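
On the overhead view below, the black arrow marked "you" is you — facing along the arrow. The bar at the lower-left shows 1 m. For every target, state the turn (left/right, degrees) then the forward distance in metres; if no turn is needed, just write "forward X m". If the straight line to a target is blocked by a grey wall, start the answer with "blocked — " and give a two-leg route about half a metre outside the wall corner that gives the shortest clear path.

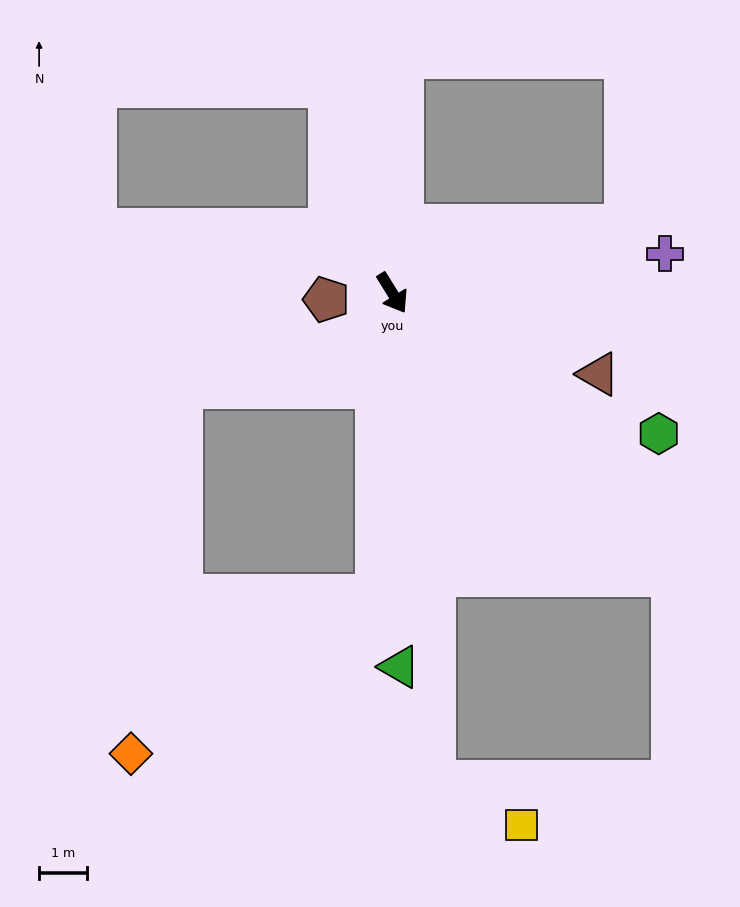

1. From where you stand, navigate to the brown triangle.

turn left 37°, forward 4.6 m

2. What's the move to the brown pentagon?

turn right 116°, forward 1.4 m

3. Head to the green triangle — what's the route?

turn right 31°, forward 7.7 m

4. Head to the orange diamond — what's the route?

blocked — turn right 35°, forward 6.3 m, then turn right 54°, forward 6.0 m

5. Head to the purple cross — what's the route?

turn left 66°, forward 5.7 m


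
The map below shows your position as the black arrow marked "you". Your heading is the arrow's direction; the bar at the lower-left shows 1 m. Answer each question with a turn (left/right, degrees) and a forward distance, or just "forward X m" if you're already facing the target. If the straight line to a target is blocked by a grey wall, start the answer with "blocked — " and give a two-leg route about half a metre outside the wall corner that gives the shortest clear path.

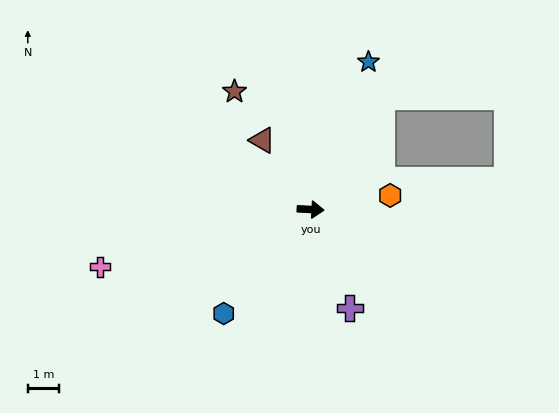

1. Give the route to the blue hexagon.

turn right 127°, forward 4.3 m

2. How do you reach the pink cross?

turn right 162°, forward 7.0 m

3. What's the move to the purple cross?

turn right 65°, forward 3.4 m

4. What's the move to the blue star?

turn left 72°, forward 5.0 m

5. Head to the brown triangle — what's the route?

turn left 128°, forward 2.7 m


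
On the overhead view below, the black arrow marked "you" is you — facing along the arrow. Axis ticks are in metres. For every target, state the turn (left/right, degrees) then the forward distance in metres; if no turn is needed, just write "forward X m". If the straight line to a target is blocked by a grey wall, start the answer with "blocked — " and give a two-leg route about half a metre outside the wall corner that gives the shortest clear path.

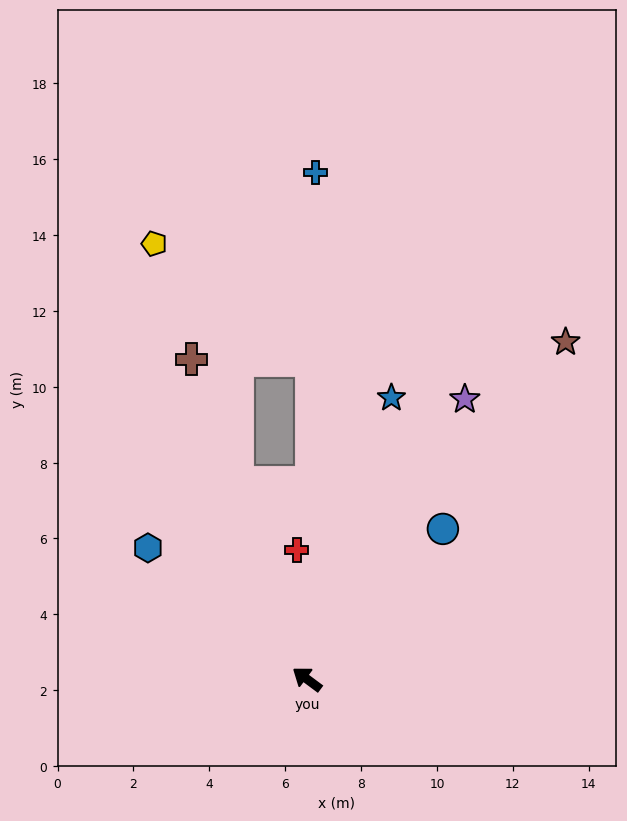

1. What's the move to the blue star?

turn right 70°, forward 7.7 m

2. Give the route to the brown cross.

turn right 34°, forward 9.0 m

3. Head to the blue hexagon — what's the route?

turn right 3°, forward 5.4 m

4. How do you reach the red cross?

turn right 49°, forward 3.4 m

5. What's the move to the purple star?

turn right 83°, forward 8.5 m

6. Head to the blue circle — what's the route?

turn right 95°, forward 5.3 m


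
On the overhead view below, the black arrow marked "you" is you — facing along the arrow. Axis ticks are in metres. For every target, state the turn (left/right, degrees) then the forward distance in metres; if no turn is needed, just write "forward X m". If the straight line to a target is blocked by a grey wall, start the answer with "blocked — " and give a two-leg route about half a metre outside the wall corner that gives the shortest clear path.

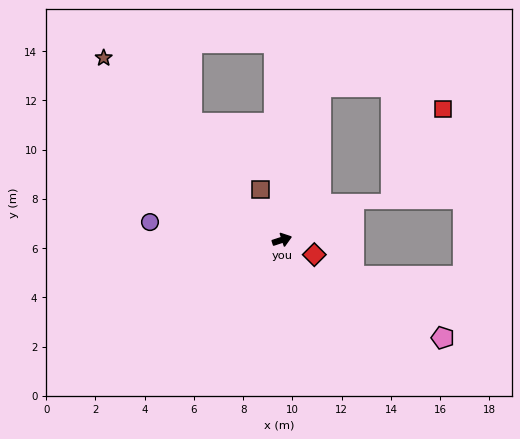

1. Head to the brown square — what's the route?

turn left 95°, forward 2.2 m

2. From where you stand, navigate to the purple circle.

turn left 154°, forward 5.4 m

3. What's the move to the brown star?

turn left 116°, forward 10.3 m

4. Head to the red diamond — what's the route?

turn right 43°, forward 1.4 m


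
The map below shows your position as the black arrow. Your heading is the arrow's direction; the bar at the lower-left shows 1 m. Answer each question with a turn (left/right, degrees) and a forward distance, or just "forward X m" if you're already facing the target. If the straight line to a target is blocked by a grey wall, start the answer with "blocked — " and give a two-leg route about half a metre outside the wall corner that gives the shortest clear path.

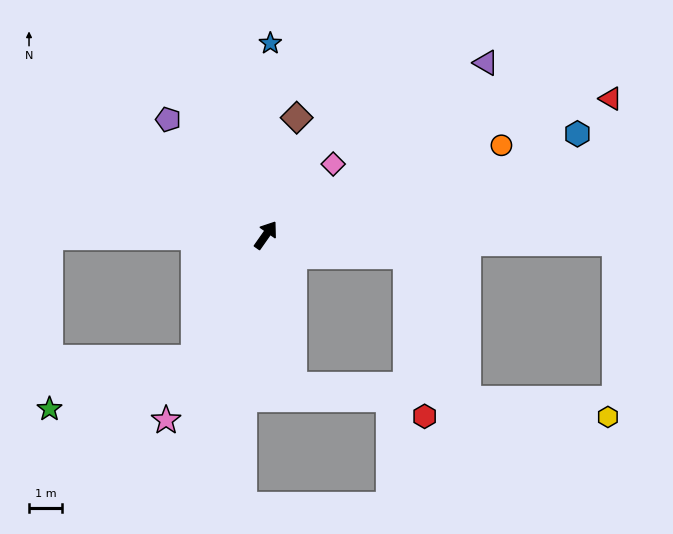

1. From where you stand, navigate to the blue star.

turn left 34°, forward 5.8 m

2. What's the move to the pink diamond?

turn right 8°, forward 2.9 m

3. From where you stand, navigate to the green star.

blocked — turn right 175°, forward 4.3 m, then turn right 41°, forward 4.6 m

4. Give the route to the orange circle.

turn right 34°, forward 7.6 m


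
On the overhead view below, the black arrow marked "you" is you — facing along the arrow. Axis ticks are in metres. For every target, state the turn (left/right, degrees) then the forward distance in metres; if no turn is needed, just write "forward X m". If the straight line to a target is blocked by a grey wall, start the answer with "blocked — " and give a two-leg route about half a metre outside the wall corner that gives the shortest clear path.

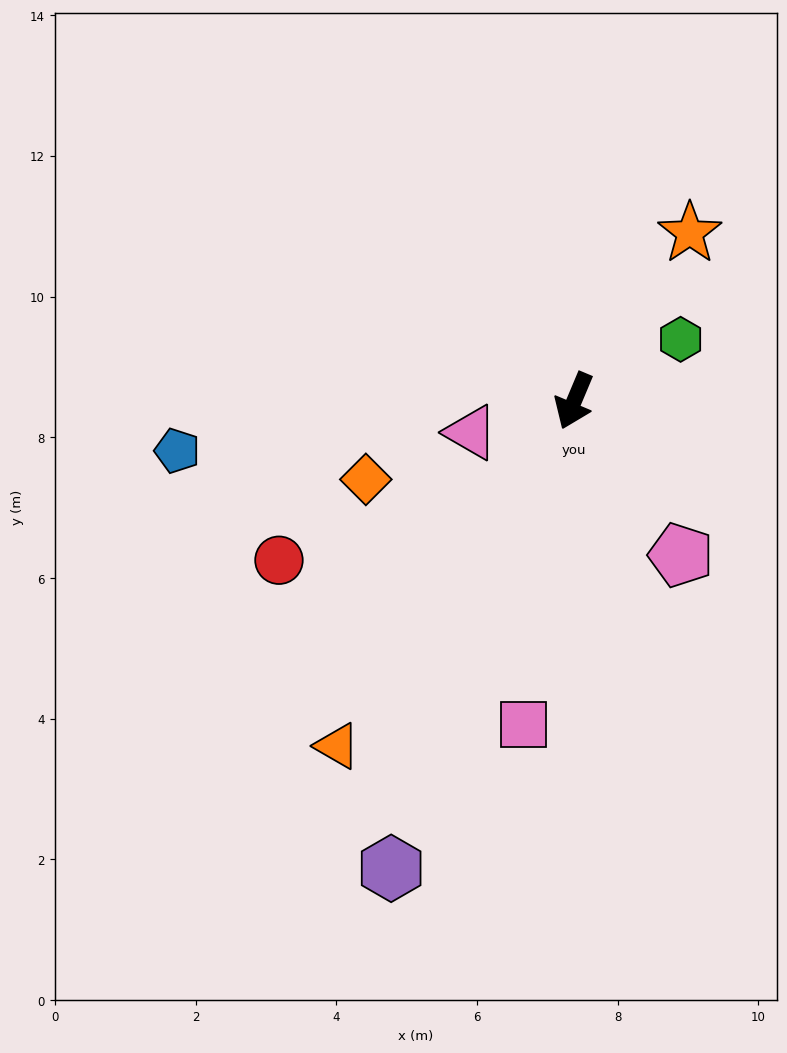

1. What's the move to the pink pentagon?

turn left 57°, forward 2.7 m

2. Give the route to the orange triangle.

turn right 12°, forward 5.9 m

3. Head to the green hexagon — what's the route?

turn left 143°, forward 1.7 m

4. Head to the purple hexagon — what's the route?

forward 7.1 m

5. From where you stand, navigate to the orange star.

turn left 168°, forward 2.9 m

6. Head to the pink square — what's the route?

turn left 14°, forward 4.7 m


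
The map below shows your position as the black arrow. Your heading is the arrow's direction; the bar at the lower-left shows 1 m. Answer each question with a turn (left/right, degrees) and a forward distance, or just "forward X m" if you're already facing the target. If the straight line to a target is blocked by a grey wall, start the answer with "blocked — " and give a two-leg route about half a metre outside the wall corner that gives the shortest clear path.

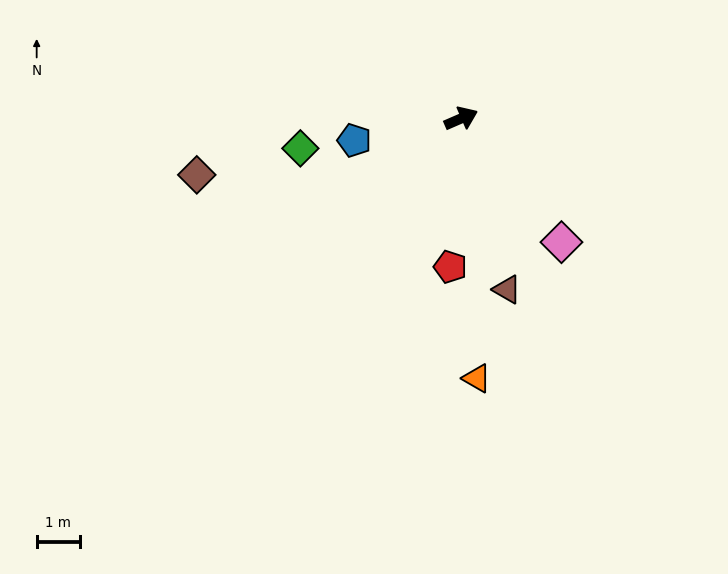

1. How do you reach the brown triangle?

turn right 98°, forward 4.1 m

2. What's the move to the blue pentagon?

turn left 168°, forward 2.5 m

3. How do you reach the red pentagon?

turn right 118°, forward 3.5 m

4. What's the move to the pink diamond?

turn right 74°, forward 3.7 m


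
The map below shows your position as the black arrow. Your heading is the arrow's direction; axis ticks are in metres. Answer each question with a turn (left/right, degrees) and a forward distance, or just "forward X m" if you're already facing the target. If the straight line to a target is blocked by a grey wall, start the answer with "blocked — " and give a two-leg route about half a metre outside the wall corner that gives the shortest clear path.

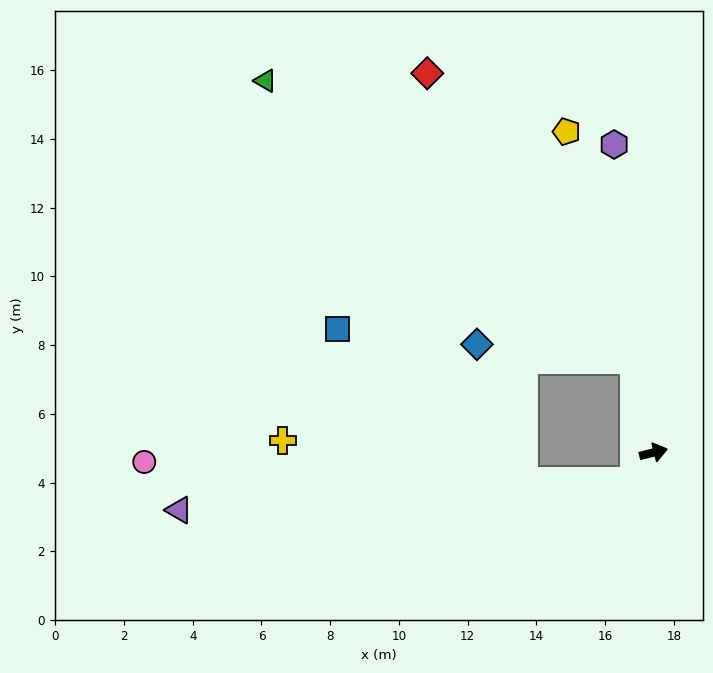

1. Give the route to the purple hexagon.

turn left 83°, forward 9.0 m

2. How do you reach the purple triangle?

blocked — turn right 137°, forward 1.0 m, then turn right 54°, forward 13.3 m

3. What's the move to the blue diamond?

blocked — turn left 87°, forward 2.8 m, then turn left 73°, forward 4.6 m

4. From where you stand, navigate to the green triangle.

blocked — turn left 87°, forward 2.8 m, then turn left 42°, forward 13.5 m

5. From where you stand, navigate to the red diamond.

blocked — turn left 87°, forward 2.8 m, then turn left 25°, forward 10.3 m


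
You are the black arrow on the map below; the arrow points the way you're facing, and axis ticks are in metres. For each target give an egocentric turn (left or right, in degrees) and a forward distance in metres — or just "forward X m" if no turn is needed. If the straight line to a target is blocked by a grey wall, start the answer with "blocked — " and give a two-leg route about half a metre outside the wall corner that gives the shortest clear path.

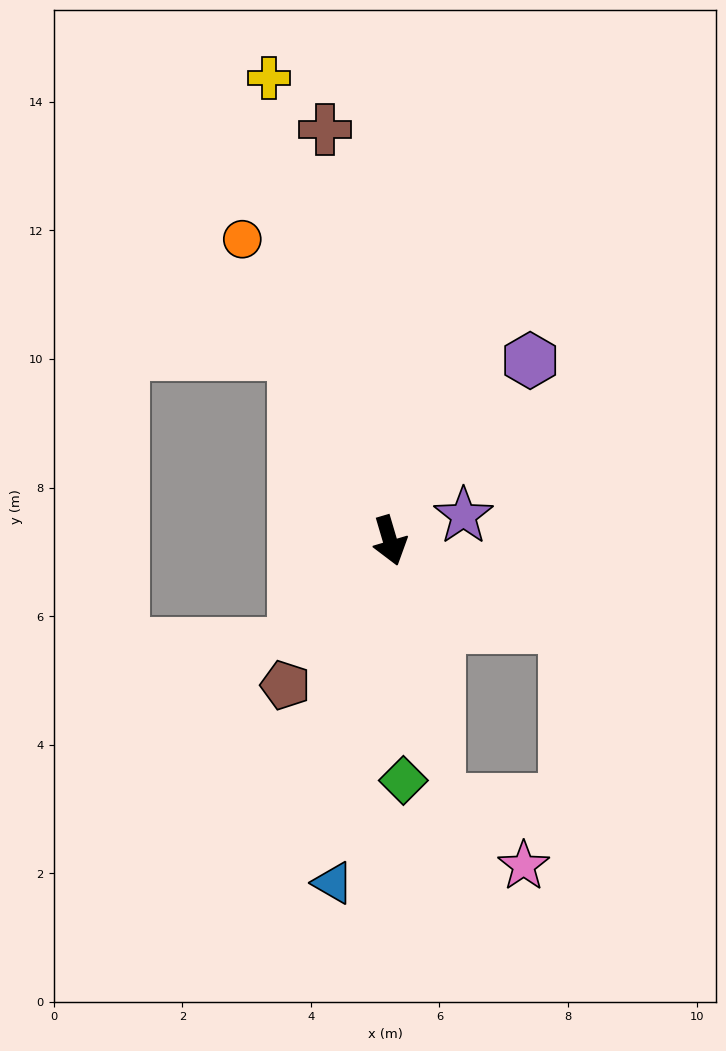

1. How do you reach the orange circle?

turn right 170°, forward 5.2 m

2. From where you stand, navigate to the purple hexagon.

turn left 126°, forward 3.6 m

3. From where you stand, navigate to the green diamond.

turn right 13°, forward 3.7 m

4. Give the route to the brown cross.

turn left 173°, forward 6.5 m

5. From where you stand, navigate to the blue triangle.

turn right 26°, forward 5.4 m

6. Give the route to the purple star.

turn left 92°, forward 1.2 m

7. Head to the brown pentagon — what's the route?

turn right 52°, forward 2.8 m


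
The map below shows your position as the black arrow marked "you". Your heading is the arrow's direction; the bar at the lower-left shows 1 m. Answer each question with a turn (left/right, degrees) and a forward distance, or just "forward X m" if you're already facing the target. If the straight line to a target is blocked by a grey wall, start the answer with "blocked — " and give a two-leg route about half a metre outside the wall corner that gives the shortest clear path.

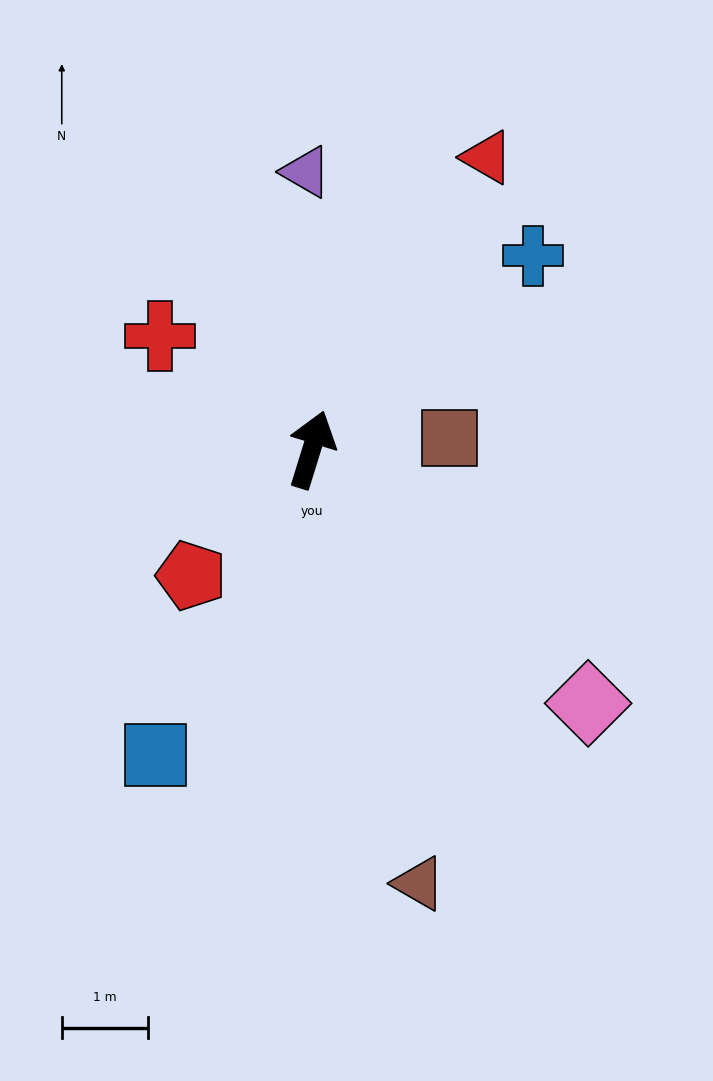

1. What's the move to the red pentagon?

turn left 154°, forward 2.0 m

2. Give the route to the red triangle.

turn right 14°, forward 3.9 m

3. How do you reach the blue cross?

turn right 32°, forward 3.4 m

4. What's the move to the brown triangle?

turn right 149°, forward 5.2 m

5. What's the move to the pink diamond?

turn right 115°, forward 4.3 m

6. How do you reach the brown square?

turn right 68°, forward 1.6 m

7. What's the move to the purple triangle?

turn left 18°, forward 3.2 m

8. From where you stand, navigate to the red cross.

turn left 70°, forward 2.2 m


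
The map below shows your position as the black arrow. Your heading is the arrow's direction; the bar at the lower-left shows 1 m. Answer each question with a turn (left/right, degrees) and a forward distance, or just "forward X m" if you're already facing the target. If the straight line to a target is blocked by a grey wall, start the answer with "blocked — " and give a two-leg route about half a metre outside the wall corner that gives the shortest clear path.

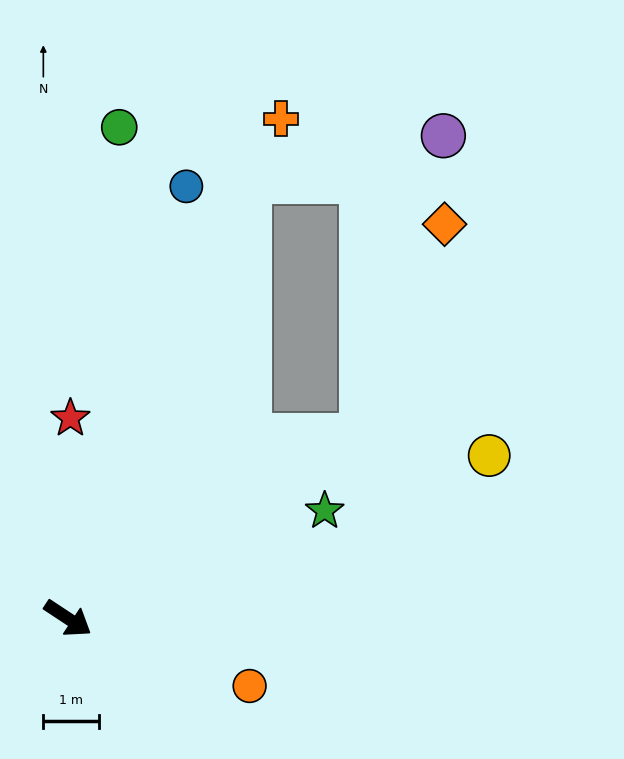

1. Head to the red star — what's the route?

turn left 123°, forward 3.6 m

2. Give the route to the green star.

turn left 56°, forward 5.0 m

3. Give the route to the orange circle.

turn left 13°, forward 3.5 m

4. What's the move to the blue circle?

turn left 108°, forward 8.1 m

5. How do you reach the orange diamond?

blocked — turn left 65°, forward 6.2 m, then turn left 37°, forward 4.1 m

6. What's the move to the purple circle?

blocked — turn left 101°, forward 8.5 m, then turn right 55°, forward 3.6 m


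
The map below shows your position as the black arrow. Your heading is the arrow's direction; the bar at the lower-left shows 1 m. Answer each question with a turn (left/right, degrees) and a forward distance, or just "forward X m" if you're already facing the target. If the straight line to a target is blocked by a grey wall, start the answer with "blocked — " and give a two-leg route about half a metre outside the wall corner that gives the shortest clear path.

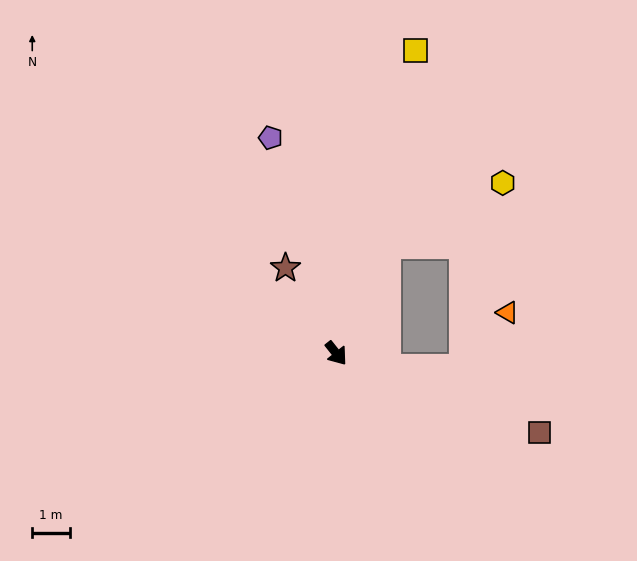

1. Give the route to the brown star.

turn left 172°, forward 2.6 m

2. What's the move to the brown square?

turn left 30°, forward 5.8 m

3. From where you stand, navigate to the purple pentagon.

turn left 158°, forward 6.0 m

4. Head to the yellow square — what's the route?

turn left 127°, forward 8.3 m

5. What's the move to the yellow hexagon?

blocked — turn left 118°, forward 3.2 m, then turn right 39°, forward 3.5 m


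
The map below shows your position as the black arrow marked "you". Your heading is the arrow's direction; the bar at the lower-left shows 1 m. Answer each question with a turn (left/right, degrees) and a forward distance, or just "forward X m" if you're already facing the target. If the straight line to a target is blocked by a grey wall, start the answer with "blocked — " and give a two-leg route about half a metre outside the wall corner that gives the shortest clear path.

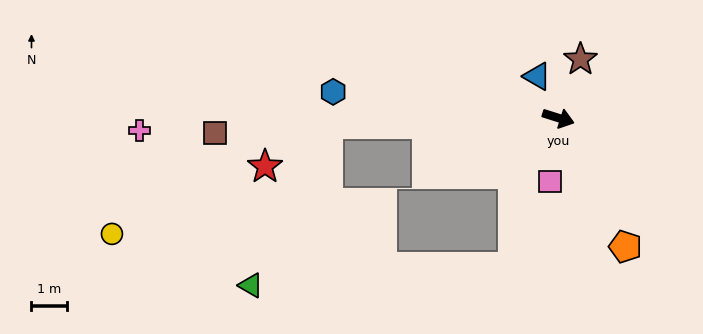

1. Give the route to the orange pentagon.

turn right 45°, forward 4.1 m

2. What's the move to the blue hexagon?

turn right 169°, forward 6.4 m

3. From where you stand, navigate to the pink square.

turn right 80°, forward 1.8 m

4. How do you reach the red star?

blocked — turn right 161°, forward 6.5 m, then turn left 32°, forward 2.1 m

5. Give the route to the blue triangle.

turn left 135°, forward 1.3 m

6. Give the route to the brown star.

turn left 87°, forward 1.8 m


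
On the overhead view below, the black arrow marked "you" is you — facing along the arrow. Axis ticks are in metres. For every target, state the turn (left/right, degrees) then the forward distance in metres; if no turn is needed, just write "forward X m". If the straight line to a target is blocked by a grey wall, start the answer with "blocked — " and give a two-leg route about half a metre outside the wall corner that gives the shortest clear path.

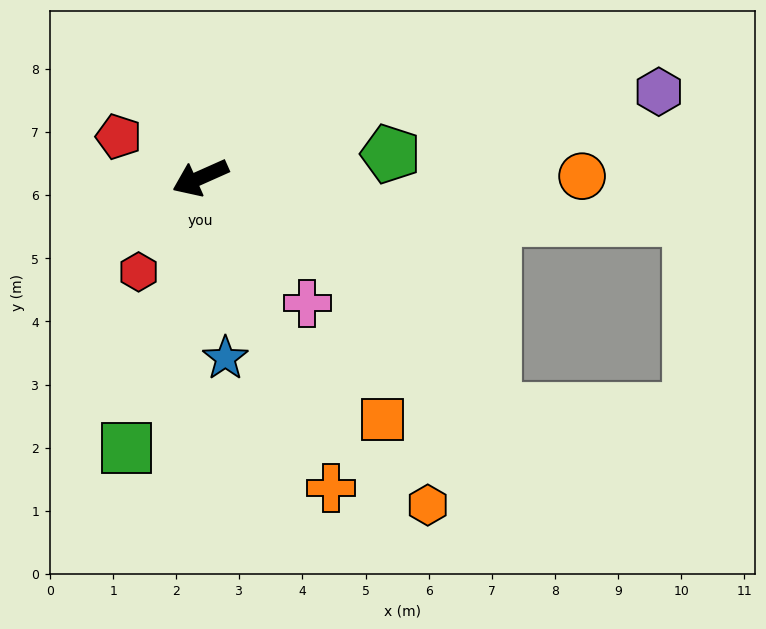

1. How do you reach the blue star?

turn left 74°, forward 2.9 m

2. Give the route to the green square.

turn left 51°, forward 4.4 m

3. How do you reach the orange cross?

turn left 89°, forward 5.3 m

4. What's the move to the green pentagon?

turn left 163°, forward 3.0 m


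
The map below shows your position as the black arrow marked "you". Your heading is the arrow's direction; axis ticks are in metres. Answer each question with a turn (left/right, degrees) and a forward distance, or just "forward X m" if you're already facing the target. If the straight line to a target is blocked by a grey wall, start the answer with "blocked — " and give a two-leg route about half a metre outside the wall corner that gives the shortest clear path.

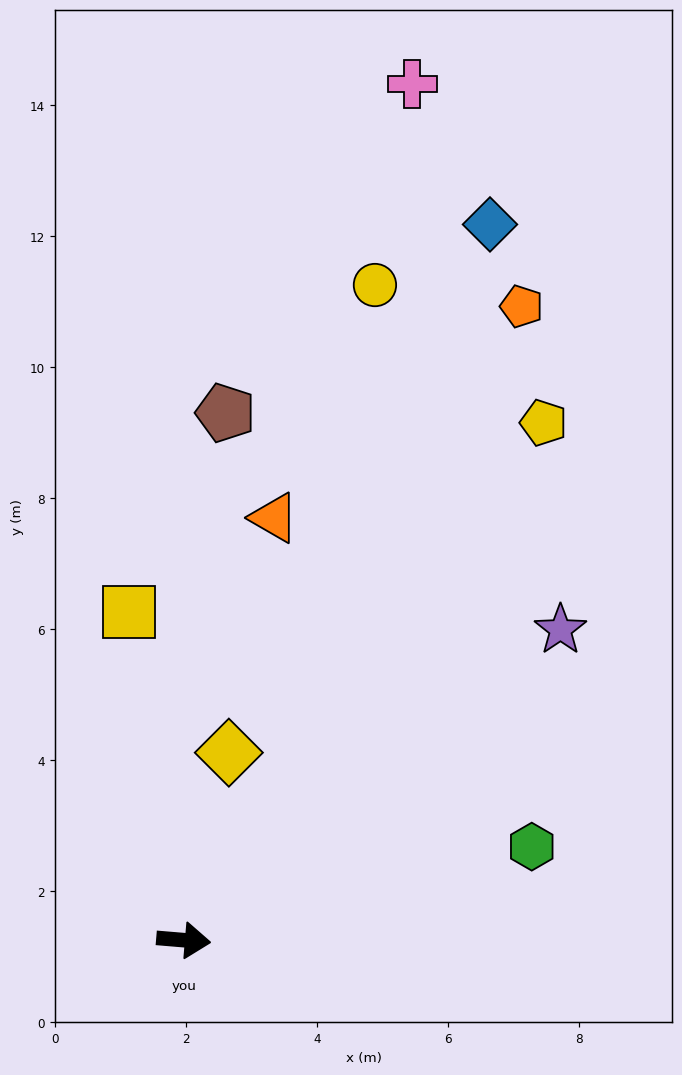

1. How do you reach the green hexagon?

turn left 20°, forward 5.5 m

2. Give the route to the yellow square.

turn left 104°, forward 5.1 m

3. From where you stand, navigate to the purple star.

turn left 44°, forward 7.5 m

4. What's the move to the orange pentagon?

turn left 67°, forward 11.0 m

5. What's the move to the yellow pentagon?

turn left 60°, forward 9.6 m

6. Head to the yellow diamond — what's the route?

turn left 81°, forward 2.9 m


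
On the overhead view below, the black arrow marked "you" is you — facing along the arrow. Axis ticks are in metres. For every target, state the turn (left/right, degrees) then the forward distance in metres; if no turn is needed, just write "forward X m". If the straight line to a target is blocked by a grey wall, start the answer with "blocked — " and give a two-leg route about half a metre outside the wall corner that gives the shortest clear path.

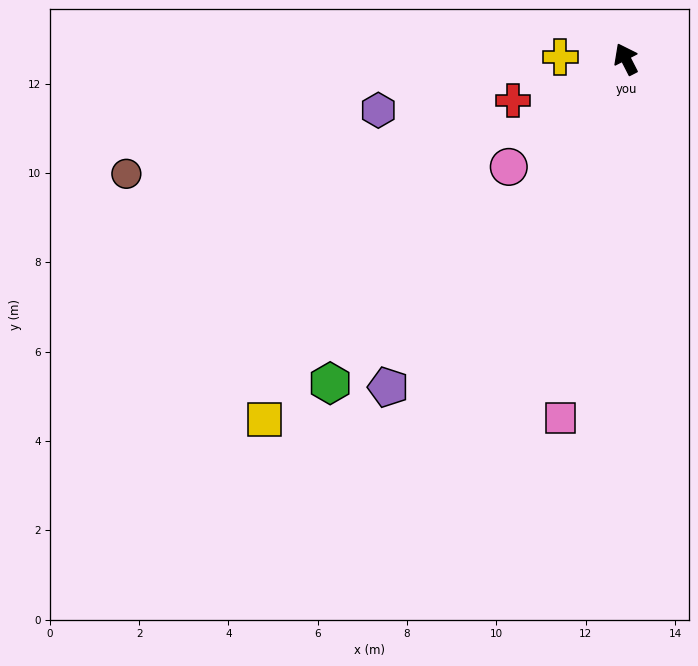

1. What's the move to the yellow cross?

turn left 61°, forward 1.5 m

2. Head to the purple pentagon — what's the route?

turn left 117°, forward 9.1 m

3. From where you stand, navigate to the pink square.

turn left 143°, forward 8.2 m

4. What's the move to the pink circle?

turn left 106°, forward 3.6 m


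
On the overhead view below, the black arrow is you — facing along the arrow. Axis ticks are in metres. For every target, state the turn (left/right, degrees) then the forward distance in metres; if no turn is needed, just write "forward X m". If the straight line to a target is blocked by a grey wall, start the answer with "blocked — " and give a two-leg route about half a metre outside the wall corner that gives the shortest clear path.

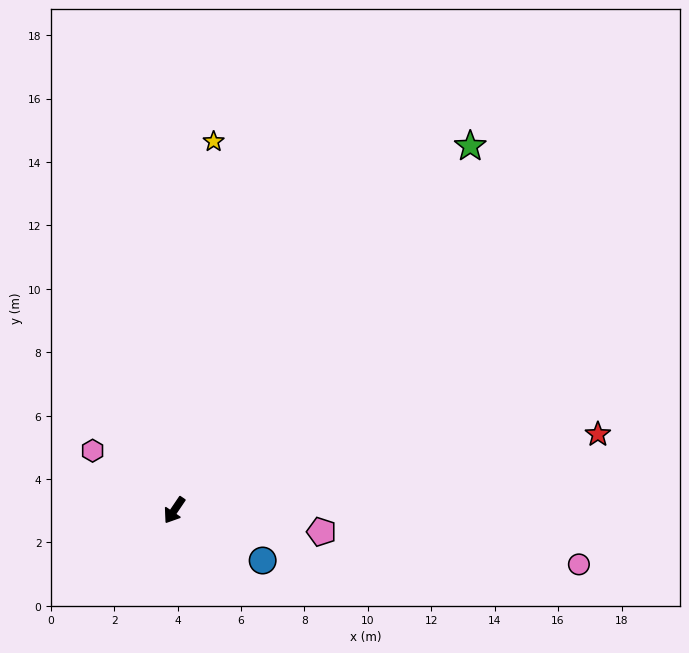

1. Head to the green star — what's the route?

turn left 175°, forward 14.8 m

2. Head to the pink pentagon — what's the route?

turn left 116°, forward 4.7 m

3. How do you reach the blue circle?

turn left 94°, forward 3.2 m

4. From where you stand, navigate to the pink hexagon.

turn right 92°, forward 3.2 m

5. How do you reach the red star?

turn left 134°, forward 13.6 m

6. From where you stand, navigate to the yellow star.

turn right 152°, forward 11.7 m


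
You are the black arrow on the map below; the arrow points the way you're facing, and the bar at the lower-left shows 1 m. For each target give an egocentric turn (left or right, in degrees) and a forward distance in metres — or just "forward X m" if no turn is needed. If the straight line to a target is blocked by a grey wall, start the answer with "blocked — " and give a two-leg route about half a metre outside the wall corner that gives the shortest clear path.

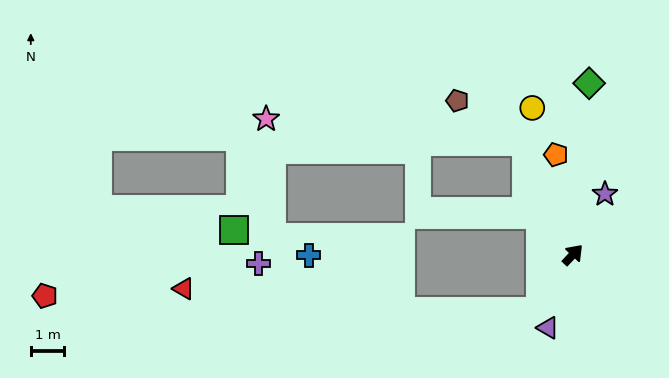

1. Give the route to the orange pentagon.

turn left 53°, forward 3.0 m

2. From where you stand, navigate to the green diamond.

turn left 38°, forward 5.2 m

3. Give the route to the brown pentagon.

blocked — turn left 66°, forward 3.6 m, then turn left 36°, forward 2.4 m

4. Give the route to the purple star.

turn left 15°, forward 2.1 m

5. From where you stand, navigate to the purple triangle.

turn right 156°, forward 2.3 m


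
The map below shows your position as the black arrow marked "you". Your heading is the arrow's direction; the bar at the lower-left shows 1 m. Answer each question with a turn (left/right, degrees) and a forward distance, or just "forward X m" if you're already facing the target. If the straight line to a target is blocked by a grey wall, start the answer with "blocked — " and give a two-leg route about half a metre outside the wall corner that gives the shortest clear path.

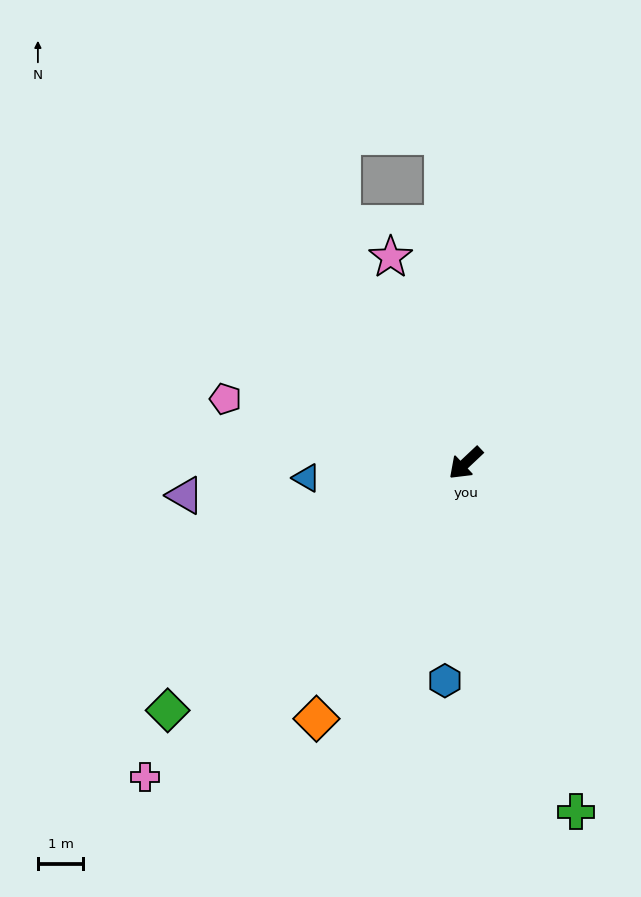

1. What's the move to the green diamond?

turn right 4°, forward 8.6 m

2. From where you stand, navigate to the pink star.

turn right 113°, forward 4.9 m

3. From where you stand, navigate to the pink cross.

forward 9.9 m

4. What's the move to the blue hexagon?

turn left 41°, forward 4.8 m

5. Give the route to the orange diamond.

turn left 16°, forward 6.6 m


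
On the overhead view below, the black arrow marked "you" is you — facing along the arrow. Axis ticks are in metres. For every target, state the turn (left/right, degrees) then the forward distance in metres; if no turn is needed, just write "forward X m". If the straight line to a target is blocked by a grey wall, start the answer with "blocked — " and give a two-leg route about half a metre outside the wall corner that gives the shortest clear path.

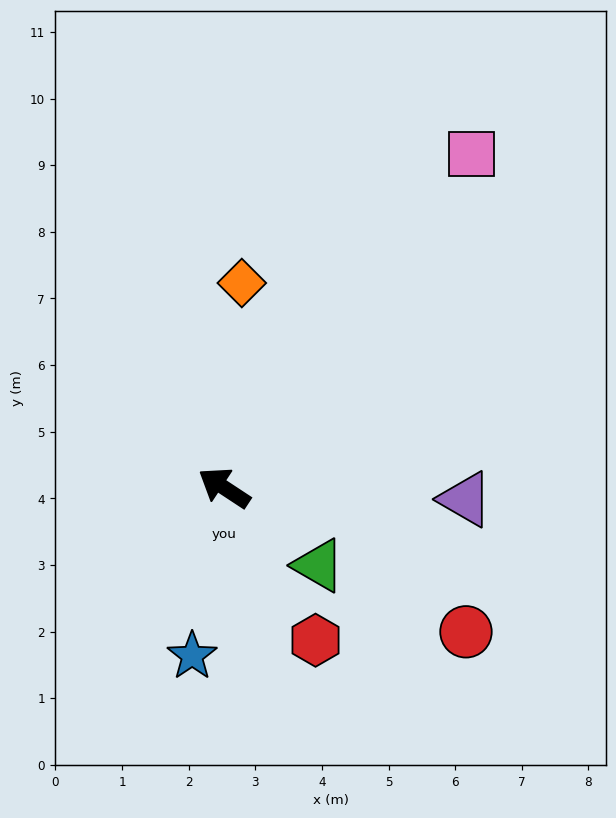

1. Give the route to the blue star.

turn left 113°, forward 2.6 m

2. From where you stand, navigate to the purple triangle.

turn right 149°, forward 3.6 m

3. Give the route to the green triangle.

turn left 174°, forward 1.8 m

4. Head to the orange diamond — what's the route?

turn right 62°, forward 3.1 m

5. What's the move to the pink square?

turn right 93°, forward 6.2 m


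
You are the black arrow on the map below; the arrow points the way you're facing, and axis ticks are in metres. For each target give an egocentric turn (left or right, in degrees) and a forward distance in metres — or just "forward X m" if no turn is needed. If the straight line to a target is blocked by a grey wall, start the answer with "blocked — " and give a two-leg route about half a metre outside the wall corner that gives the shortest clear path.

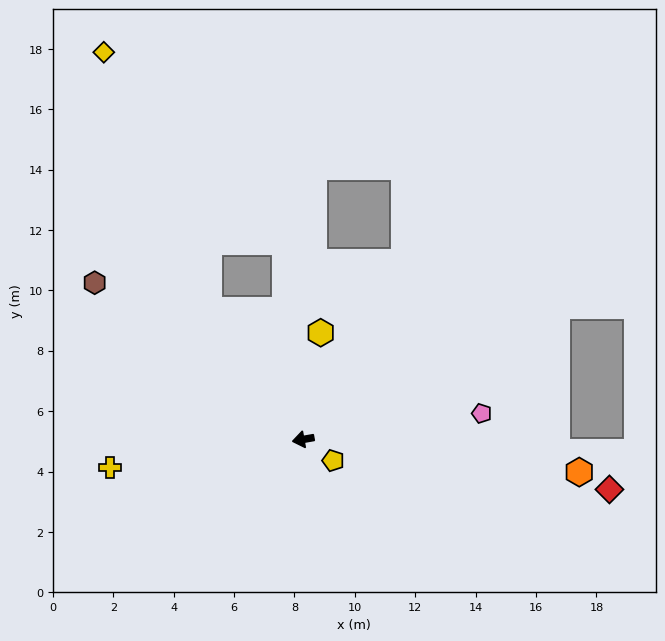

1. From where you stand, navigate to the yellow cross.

forward 6.5 m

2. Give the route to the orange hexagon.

turn left 163°, forward 9.2 m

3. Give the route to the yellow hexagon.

turn right 109°, forward 3.6 m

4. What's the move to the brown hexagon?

turn right 47°, forward 8.6 m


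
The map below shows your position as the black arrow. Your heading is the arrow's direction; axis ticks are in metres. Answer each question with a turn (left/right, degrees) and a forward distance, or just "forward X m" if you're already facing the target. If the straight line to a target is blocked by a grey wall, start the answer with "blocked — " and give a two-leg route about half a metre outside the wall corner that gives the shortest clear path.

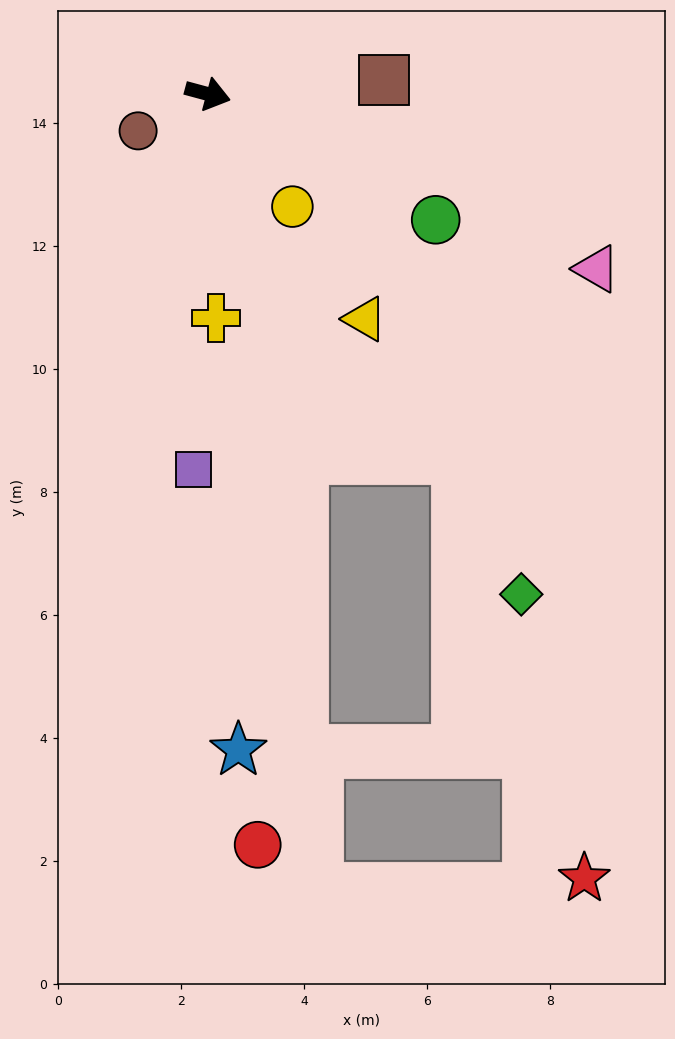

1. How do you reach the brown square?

turn left 20°, forward 2.9 m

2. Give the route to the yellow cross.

turn right 73°, forward 3.6 m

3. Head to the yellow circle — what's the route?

turn right 38°, forward 2.3 m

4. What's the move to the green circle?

turn right 14°, forward 4.2 m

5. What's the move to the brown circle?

turn right 137°, forward 1.3 m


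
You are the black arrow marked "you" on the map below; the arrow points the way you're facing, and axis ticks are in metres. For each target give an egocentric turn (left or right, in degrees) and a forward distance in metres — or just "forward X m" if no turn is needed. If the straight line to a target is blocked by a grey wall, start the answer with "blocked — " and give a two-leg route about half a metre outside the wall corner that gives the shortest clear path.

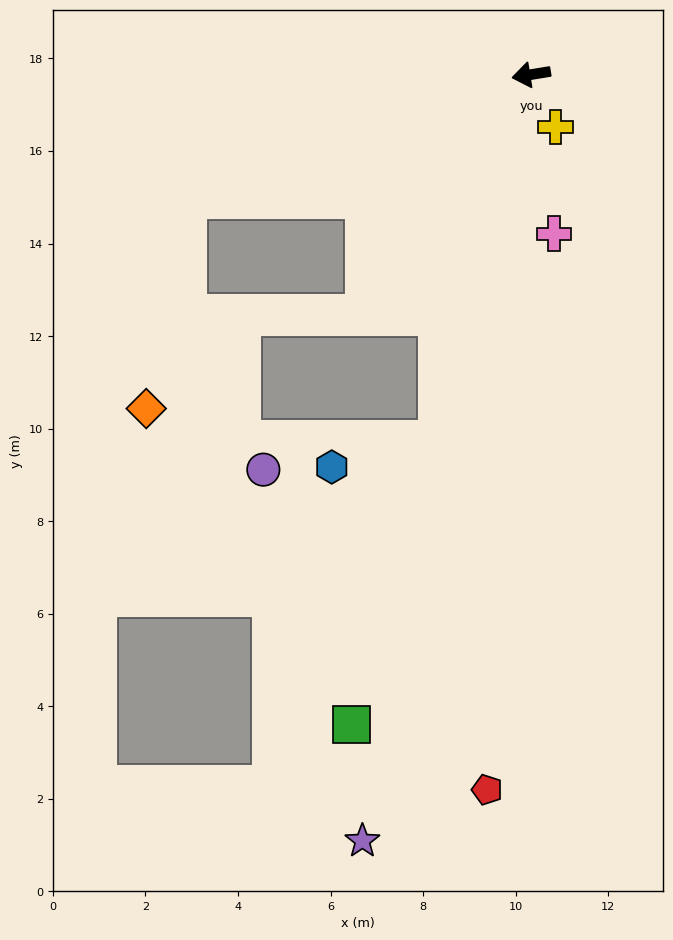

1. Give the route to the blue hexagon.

blocked — turn left 66°, forward 8.1 m, then turn right 61°, forward 2.4 m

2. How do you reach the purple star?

turn left 68°, forward 17.0 m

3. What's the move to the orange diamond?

blocked — turn left 11°, forward 7.9 m, then turn left 59°, forward 4.6 m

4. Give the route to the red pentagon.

turn left 77°, forward 15.5 m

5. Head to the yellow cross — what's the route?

turn left 106°, forward 1.2 m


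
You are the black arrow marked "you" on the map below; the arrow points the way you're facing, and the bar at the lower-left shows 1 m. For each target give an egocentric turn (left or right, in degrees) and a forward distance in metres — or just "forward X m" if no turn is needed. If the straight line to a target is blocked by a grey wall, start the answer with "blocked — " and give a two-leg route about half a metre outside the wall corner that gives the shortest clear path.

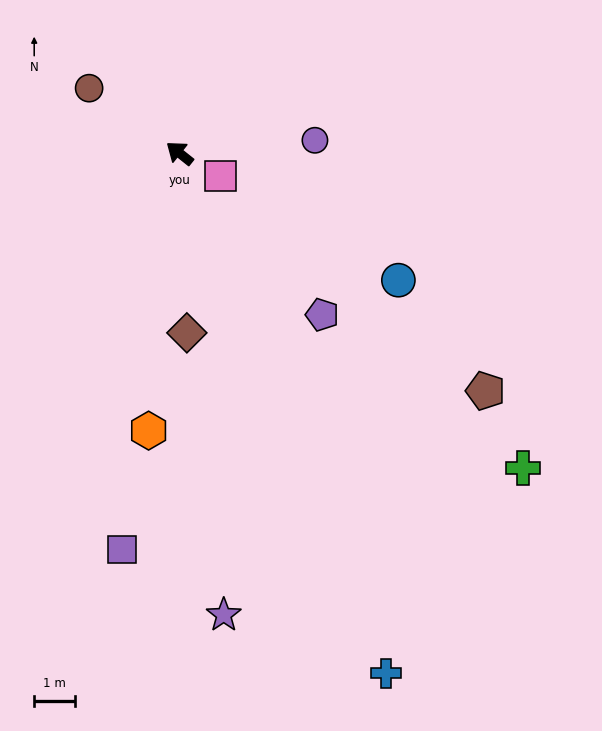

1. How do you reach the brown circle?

turn left 3°, forward 2.7 m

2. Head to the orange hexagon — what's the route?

turn left 122°, forward 6.8 m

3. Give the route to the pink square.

turn right 171°, forward 1.1 m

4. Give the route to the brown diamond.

turn left 131°, forward 4.4 m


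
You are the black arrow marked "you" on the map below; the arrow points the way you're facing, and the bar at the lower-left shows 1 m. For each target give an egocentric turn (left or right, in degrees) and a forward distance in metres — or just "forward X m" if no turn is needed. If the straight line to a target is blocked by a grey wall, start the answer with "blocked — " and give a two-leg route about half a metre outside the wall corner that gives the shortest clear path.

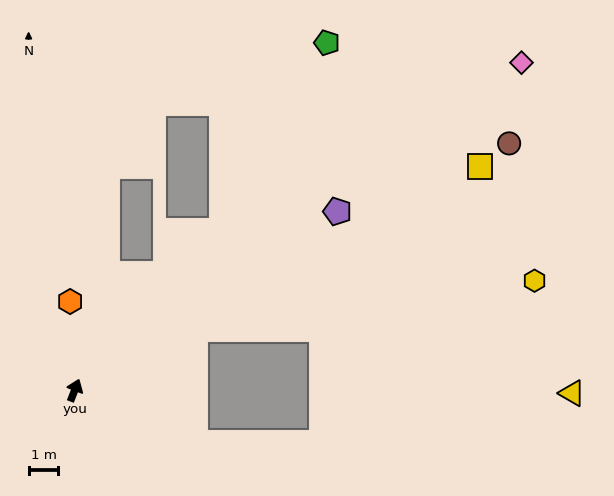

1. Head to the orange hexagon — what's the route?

turn left 24°, forward 3.0 m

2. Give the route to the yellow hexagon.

blocked — turn right 42°, forward 4.5 m, then turn right 18°, forward 11.5 m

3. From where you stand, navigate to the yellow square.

turn right 40°, forward 15.6 m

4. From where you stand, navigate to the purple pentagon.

turn right 35°, forward 10.7 m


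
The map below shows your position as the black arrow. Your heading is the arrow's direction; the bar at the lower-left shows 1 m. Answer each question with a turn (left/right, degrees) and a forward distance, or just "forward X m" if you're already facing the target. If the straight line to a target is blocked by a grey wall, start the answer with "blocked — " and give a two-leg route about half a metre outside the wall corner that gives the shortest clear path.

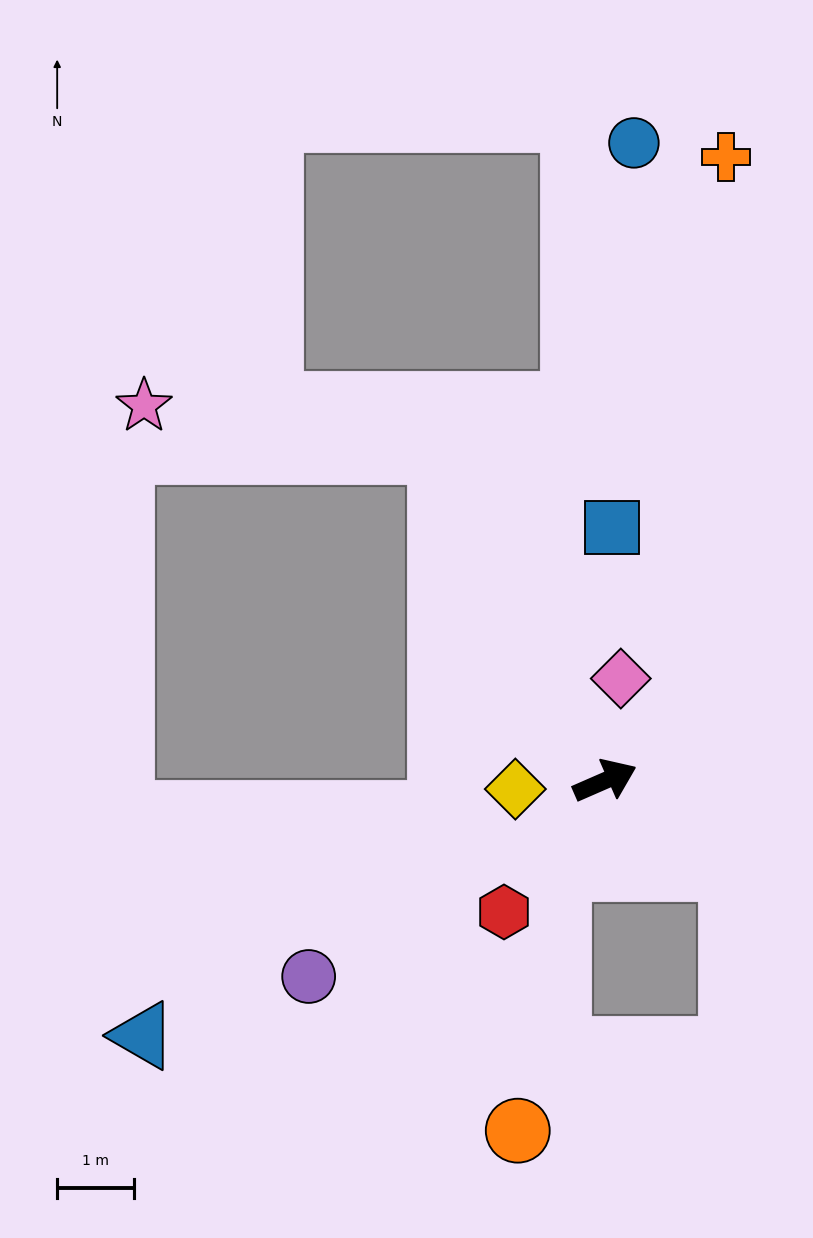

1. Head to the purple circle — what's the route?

turn right 170°, forward 4.6 m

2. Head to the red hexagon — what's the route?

turn right 151°, forward 2.2 m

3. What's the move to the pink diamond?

turn left 58°, forward 1.3 m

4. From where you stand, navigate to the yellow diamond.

turn left 162°, forward 1.2 m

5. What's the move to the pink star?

blocked — turn left 93°, forward 4.8 m, then turn left 55°, forward 3.9 m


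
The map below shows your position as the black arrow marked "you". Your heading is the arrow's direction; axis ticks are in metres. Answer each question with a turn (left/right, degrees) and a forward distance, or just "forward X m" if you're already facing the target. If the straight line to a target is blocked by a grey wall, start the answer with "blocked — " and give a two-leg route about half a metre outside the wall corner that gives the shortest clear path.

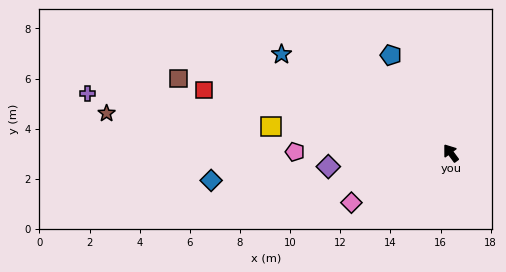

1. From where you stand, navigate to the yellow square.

turn left 45°, forward 7.2 m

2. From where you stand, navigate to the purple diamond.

turn left 60°, forward 4.9 m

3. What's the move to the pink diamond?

turn left 80°, forward 4.4 m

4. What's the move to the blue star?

turn left 23°, forward 7.8 m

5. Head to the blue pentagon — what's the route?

turn right 5°, forward 4.6 m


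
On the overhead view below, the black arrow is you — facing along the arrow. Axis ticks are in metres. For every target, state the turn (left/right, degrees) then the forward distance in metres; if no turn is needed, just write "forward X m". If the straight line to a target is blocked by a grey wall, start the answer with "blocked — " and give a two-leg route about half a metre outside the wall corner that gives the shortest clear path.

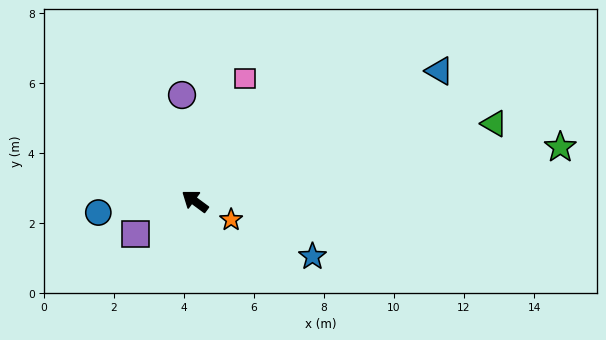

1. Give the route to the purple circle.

turn right 47°, forward 3.1 m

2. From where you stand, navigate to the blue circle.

turn left 43°, forward 2.8 m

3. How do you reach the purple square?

turn left 65°, forward 1.9 m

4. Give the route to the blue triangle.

turn right 115°, forward 7.9 m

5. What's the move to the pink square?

turn right 76°, forward 3.8 m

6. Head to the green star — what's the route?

turn right 135°, forward 10.5 m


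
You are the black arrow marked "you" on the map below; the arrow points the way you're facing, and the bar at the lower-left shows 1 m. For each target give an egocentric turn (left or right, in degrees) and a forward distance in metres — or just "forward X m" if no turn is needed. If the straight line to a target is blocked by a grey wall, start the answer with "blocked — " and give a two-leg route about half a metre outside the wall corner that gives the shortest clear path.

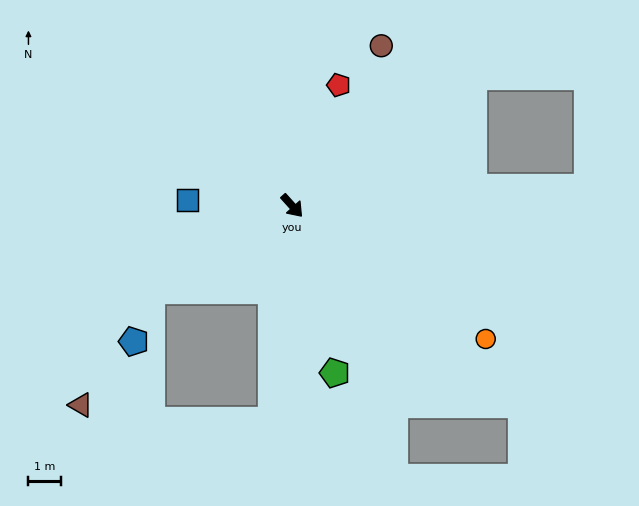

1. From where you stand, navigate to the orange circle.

turn left 14°, forward 7.2 m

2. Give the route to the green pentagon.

turn right 28°, forward 5.3 m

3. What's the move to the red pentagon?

turn left 117°, forward 4.0 m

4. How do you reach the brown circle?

turn left 109°, forward 5.6 m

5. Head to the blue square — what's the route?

turn right 135°, forward 3.2 m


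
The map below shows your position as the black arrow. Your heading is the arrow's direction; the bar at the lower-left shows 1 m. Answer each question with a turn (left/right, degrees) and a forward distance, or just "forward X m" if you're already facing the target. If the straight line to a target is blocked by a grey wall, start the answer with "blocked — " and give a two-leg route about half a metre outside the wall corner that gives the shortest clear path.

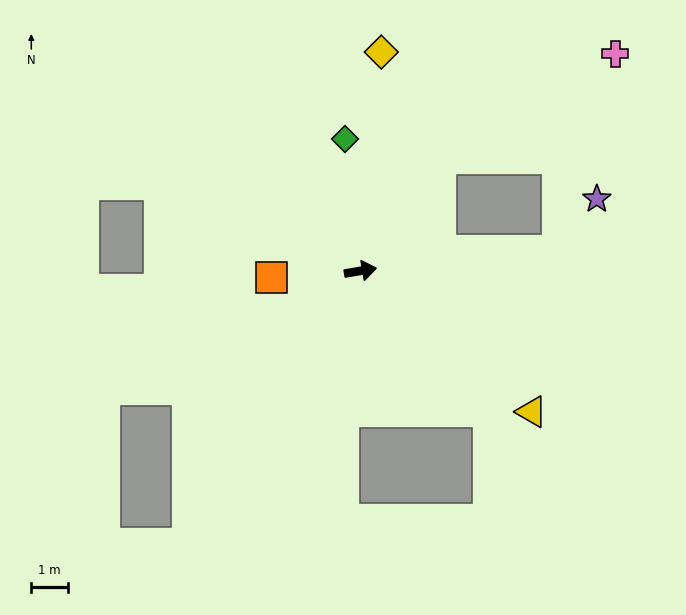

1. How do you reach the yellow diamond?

turn left 75°, forward 6.0 m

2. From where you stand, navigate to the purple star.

blocked — turn right 4°, forward 5.4 m, then turn left 47°, forward 1.8 m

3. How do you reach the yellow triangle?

turn right 49°, forward 6.1 m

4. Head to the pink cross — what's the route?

blocked — turn left 45°, forward 3.8 m, then turn right 24°, forward 5.6 m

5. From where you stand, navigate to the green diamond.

turn left 87°, forward 3.6 m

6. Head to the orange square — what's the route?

turn left 175°, forward 2.4 m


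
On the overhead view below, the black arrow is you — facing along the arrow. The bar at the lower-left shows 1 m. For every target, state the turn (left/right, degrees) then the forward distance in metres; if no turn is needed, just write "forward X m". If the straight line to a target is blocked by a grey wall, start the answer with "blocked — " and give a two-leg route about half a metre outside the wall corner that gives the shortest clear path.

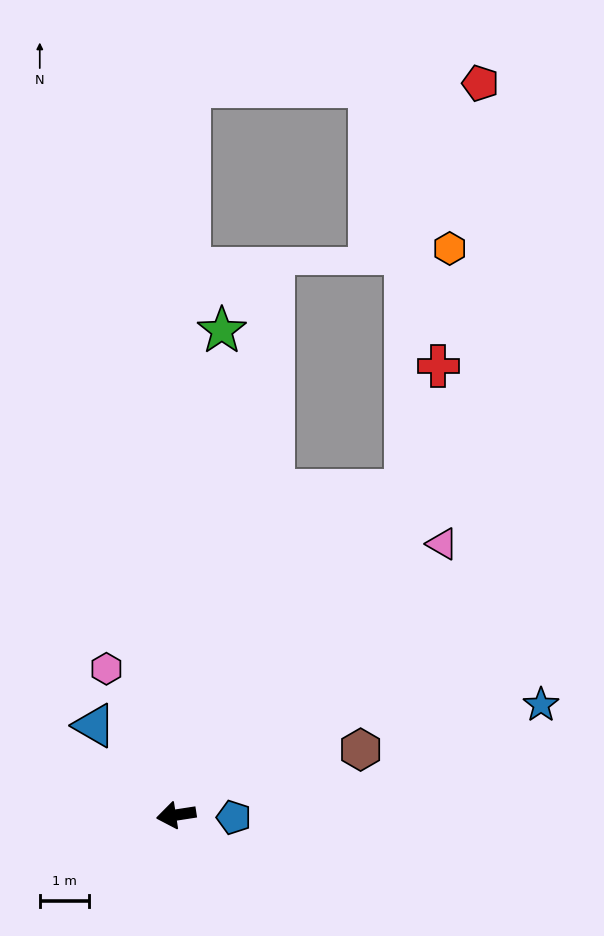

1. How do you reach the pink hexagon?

turn right 73°, forward 3.3 m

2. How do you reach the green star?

turn right 104°, forward 9.9 m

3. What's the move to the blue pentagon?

turn left 169°, forward 1.2 m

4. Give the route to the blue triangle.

turn right 56°, forward 2.5 m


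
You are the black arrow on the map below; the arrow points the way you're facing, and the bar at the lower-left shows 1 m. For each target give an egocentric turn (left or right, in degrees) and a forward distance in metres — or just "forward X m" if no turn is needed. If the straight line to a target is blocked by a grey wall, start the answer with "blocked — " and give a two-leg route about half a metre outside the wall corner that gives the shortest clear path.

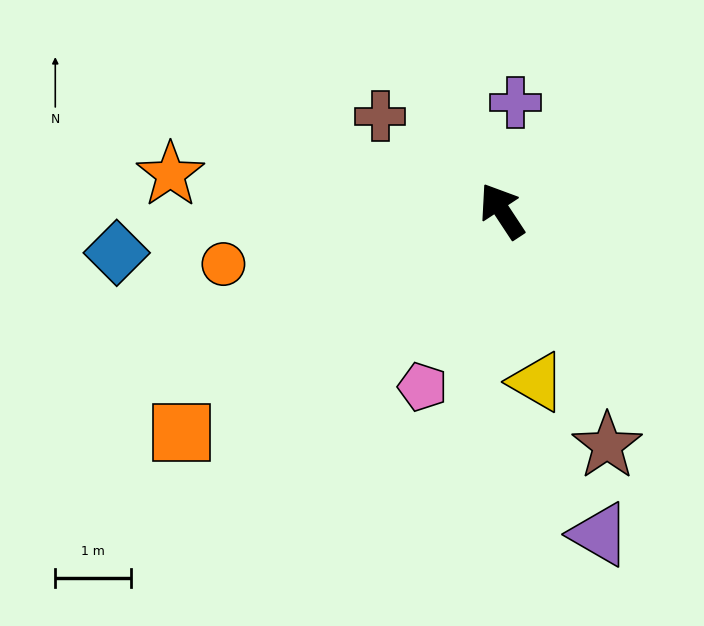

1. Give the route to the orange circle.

turn left 67°, forward 3.7 m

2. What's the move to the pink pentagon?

turn left 122°, forward 2.5 m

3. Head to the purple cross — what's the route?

turn right 41°, forward 1.4 m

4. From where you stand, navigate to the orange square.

turn left 91°, forward 5.1 m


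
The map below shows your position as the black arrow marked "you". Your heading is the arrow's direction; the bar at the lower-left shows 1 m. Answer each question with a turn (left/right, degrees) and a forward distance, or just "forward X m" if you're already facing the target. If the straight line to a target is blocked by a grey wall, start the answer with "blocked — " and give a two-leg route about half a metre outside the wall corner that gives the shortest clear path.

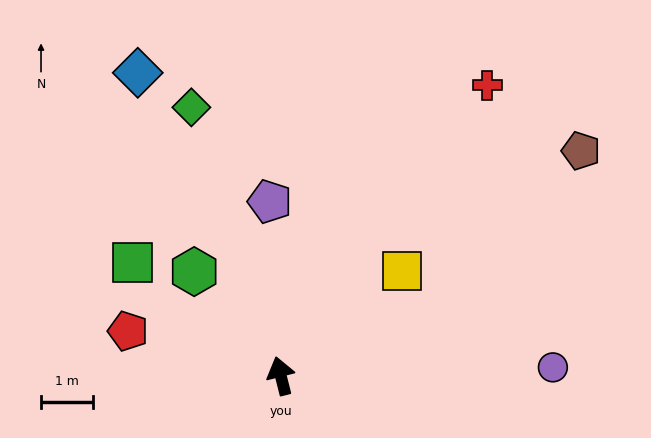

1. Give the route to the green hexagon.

turn left 26°, forward 2.6 m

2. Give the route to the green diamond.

turn left 4°, forward 5.5 m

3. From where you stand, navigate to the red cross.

turn right 50°, forward 6.9 m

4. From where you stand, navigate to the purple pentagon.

turn right 11°, forward 3.4 m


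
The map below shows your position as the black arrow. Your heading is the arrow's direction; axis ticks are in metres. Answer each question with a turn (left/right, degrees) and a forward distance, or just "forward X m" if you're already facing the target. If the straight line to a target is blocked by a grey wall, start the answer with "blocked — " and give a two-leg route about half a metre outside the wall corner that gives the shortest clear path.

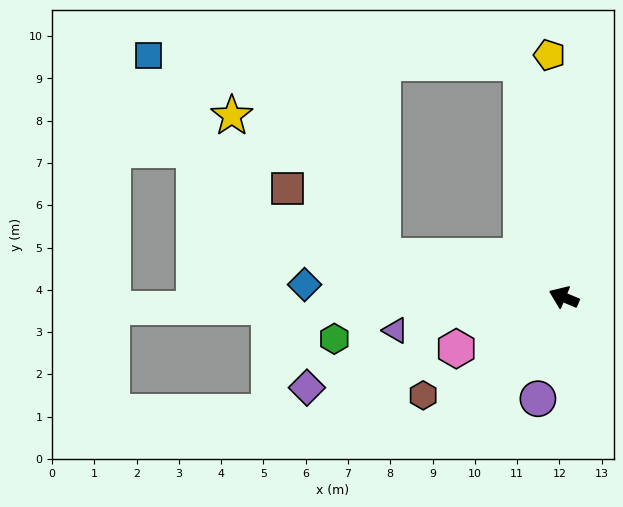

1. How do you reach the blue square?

blocked — turn right 57°, forward 5.6 m, then turn left 79°, forward 8.8 m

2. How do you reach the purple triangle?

turn left 34°, forward 4.1 m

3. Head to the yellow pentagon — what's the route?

turn right 64°, forward 5.7 m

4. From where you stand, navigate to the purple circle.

turn left 98°, forward 2.5 m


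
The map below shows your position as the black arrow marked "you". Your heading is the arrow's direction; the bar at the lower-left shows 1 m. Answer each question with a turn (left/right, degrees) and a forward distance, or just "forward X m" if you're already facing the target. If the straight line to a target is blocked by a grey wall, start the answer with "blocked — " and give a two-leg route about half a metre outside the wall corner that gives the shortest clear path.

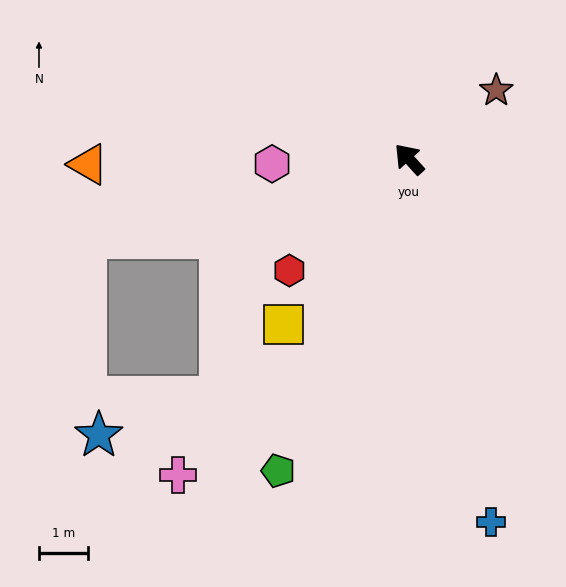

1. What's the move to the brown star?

turn right 94°, forward 2.3 m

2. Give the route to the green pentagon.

turn left 115°, forward 6.9 m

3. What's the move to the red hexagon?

turn left 91°, forward 3.3 m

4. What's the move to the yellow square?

turn left 101°, forward 4.2 m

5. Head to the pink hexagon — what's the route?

turn left 50°, forward 2.8 m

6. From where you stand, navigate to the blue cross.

turn left 151°, forward 7.6 m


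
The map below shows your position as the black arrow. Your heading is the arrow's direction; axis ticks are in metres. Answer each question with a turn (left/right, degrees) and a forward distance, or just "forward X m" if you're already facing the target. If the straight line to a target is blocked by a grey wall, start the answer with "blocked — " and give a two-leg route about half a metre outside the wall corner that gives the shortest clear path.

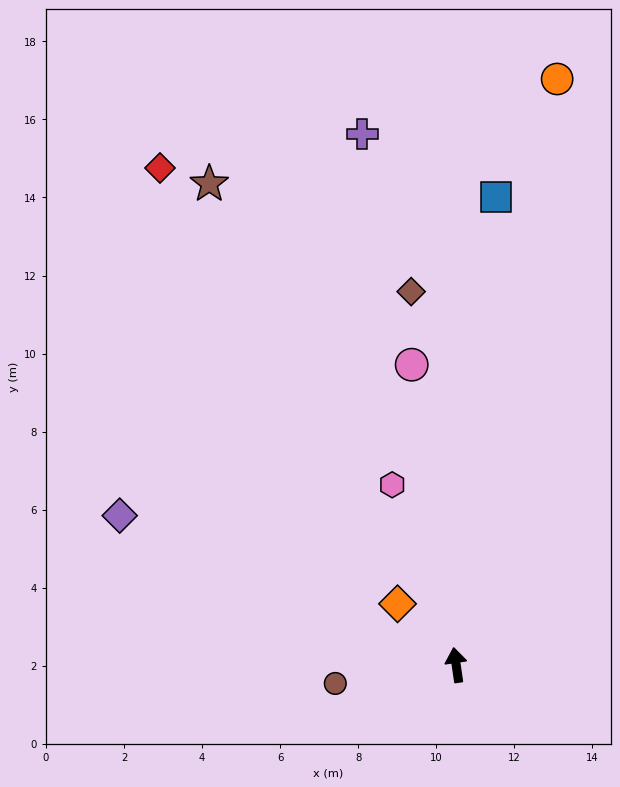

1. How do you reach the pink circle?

forward 7.8 m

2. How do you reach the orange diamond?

turn left 35°, forward 2.2 m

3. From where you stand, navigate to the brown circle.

turn left 90°, forward 3.1 m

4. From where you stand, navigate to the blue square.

turn right 13°, forward 12.0 m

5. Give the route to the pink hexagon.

turn left 11°, forward 4.9 m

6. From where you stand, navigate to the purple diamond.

turn left 58°, forward 9.4 m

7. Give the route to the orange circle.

turn right 18°, forward 15.2 m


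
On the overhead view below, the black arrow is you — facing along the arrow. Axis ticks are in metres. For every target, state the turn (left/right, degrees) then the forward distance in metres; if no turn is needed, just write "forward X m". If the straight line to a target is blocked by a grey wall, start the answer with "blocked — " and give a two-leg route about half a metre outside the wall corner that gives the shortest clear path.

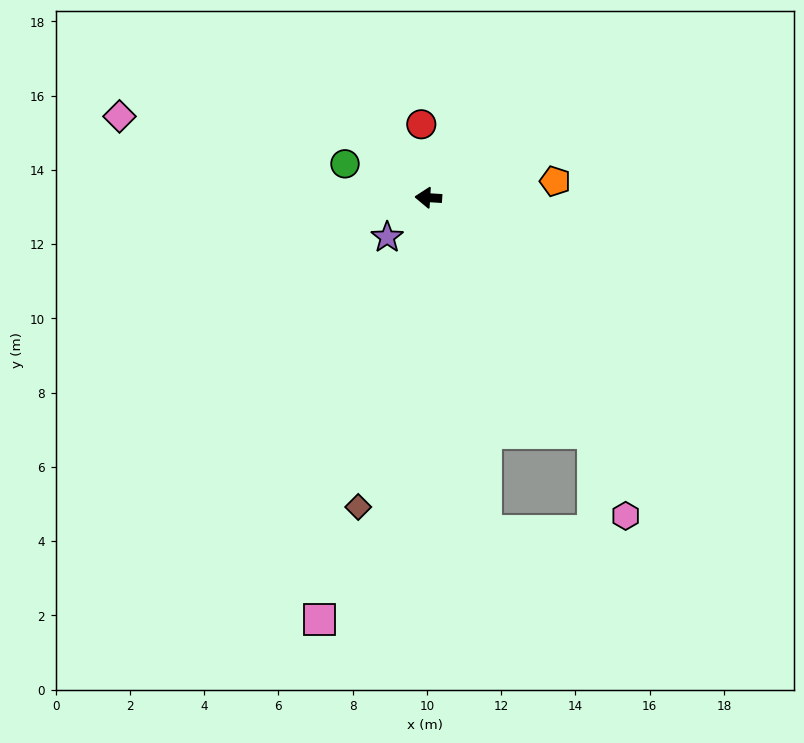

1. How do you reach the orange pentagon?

turn right 169°, forward 3.4 m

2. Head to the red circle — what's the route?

turn right 81°, forward 2.0 m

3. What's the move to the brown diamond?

turn left 81°, forward 8.5 m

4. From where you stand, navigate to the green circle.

turn right 19°, forward 2.4 m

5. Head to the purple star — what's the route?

turn left 47°, forward 1.5 m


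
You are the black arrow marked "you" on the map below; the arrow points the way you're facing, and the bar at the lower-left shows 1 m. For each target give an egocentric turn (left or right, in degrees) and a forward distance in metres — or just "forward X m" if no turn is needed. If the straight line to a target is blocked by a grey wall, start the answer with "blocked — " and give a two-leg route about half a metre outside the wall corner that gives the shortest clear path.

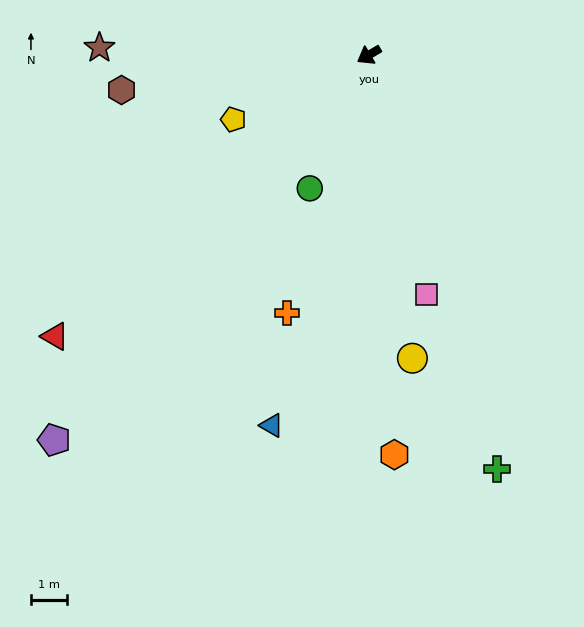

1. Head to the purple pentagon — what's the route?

turn left 20°, forward 13.7 m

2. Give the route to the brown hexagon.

turn right 22°, forward 6.9 m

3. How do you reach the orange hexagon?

turn left 63°, forward 11.0 m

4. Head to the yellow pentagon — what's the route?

turn right 5°, forward 4.1 m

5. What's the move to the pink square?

turn left 73°, forward 6.8 m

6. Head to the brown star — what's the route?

turn right 32°, forward 7.4 m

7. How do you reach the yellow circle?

turn left 68°, forward 8.4 m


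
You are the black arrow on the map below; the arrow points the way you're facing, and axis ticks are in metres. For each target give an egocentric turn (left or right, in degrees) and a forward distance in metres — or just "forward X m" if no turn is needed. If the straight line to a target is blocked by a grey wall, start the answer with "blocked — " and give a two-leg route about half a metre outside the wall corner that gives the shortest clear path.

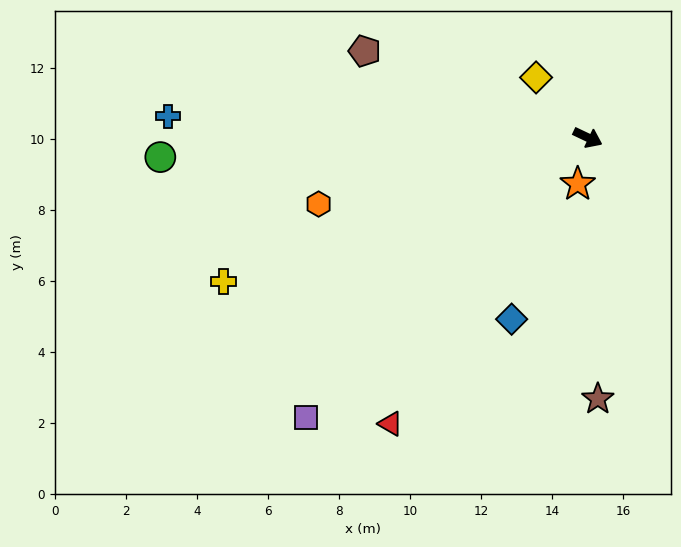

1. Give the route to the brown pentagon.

turn right 176°, forward 6.7 m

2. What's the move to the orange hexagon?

turn right 141°, forward 7.8 m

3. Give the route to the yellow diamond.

turn left 156°, forward 2.2 m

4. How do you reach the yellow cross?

turn right 133°, forward 11.0 m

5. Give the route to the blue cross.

turn right 157°, forward 11.8 m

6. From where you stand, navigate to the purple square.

turn right 110°, forward 11.2 m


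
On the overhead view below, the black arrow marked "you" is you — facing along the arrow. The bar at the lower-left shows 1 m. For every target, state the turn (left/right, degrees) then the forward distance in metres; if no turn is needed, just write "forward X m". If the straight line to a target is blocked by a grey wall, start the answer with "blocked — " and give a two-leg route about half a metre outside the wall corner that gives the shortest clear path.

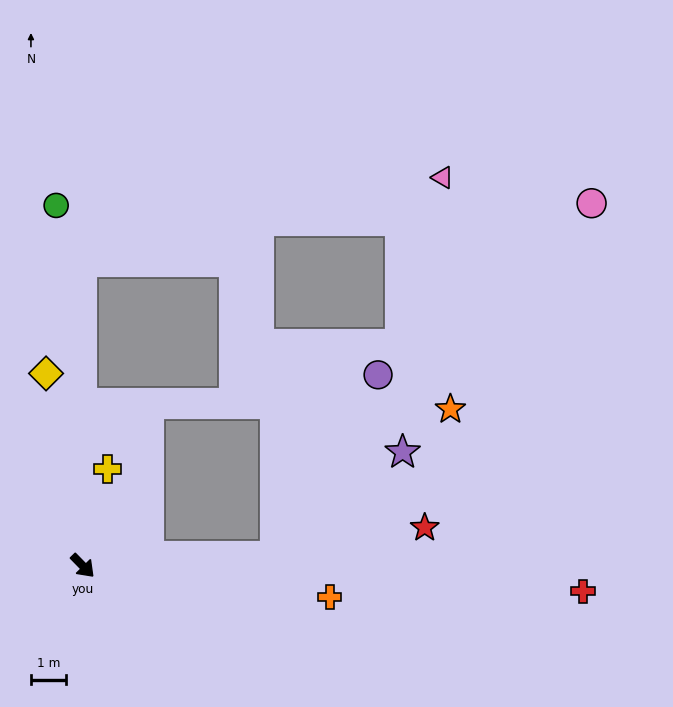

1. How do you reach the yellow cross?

turn left 121°, forward 2.8 m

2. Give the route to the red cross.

turn left 43°, forward 14.1 m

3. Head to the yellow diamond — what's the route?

turn left 146°, forward 5.5 m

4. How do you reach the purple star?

blocked — turn left 49°, forward 5.4 m, then turn left 36°, forward 4.6 m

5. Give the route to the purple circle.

blocked — turn left 49°, forward 5.4 m, then turn left 57°, forward 5.9 m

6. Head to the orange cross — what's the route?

turn left 38°, forward 7.0 m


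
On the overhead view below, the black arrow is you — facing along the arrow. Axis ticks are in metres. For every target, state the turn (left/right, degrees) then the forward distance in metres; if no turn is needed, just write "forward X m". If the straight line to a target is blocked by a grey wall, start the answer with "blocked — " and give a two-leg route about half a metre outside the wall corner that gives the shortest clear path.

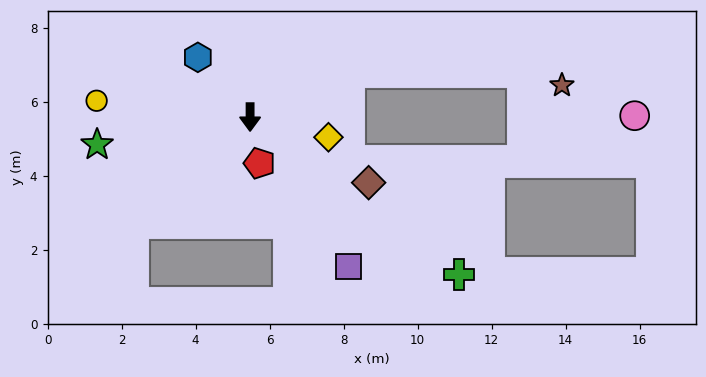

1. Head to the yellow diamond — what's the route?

turn left 76°, forward 2.2 m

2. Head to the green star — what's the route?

turn right 80°, forward 4.2 m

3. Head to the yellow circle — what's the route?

turn right 96°, forward 4.2 m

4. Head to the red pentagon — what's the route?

turn left 12°, forward 1.3 m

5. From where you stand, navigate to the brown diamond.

turn left 61°, forward 3.7 m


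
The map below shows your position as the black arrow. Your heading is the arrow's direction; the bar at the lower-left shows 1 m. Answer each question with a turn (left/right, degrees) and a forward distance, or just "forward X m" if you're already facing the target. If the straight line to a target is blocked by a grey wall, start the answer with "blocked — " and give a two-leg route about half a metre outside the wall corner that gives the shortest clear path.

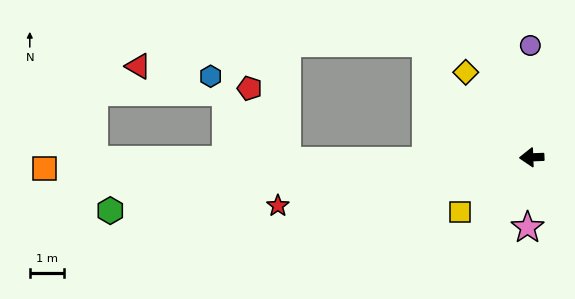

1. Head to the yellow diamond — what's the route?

turn right 54°, forward 3.1 m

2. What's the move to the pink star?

turn left 84°, forward 2.0 m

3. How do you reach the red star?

turn left 9°, forward 7.5 m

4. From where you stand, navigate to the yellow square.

turn left 35°, forward 2.6 m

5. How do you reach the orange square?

forward 14.2 m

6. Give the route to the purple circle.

turn right 92°, forward 3.3 m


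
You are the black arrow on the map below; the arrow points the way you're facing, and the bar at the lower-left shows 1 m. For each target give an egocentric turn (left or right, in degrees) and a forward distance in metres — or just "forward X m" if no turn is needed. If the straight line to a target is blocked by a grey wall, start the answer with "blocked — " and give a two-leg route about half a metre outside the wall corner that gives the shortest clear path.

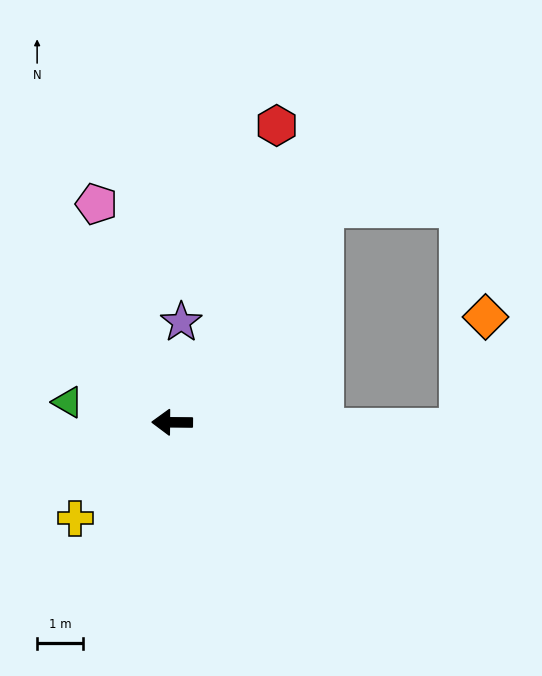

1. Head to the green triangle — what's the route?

turn right 10°, forward 2.3 m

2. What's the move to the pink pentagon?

turn right 70°, forward 5.0 m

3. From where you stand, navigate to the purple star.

turn right 95°, forward 2.2 m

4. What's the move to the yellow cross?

turn left 45°, forward 2.9 m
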